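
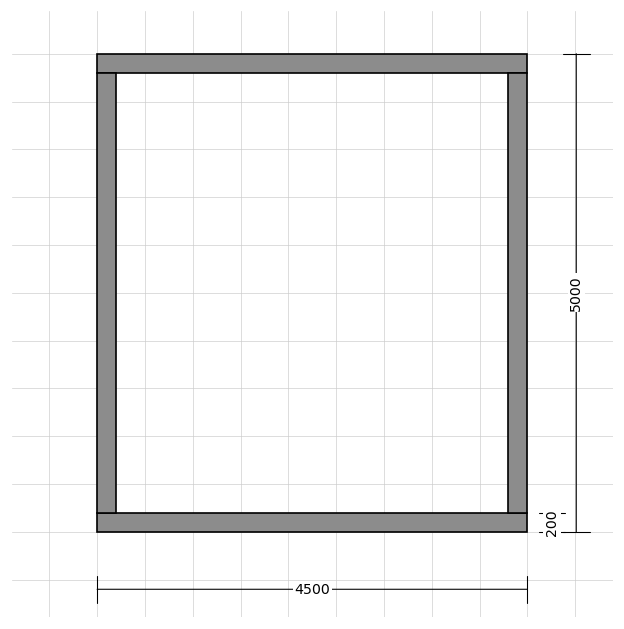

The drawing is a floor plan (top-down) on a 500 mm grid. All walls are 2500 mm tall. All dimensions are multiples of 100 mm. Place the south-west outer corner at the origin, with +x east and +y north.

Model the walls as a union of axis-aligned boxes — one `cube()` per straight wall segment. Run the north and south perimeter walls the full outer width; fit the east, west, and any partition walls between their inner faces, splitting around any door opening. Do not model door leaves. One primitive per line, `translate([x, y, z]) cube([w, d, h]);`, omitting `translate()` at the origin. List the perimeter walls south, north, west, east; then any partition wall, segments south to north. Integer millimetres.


cube([4500, 200, 2500]);
translate([0, 4800, 0]) cube([4500, 200, 2500]);
translate([0, 200, 0]) cube([200, 4600, 2500]);
translate([4300, 200, 0]) cube([200, 4600, 2500]);


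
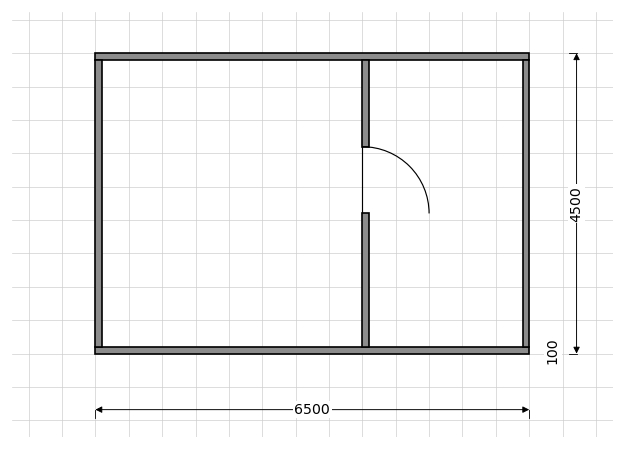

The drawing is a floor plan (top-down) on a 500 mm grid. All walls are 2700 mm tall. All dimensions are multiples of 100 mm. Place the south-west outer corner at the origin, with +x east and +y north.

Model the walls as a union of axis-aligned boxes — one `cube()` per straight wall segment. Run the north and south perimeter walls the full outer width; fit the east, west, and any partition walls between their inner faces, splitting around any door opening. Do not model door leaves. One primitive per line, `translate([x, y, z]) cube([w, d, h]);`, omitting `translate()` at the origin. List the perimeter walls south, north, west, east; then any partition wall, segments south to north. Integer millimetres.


cube([6500, 100, 2700]);
translate([0, 4400, 0]) cube([6500, 100, 2700]);
translate([0, 100, 0]) cube([100, 4300, 2700]);
translate([6400, 100, 0]) cube([100, 4300, 2700]);
translate([4000, 100, 0]) cube([100, 2000, 2700]);
translate([4000, 3100, 0]) cube([100, 1300, 2700]);


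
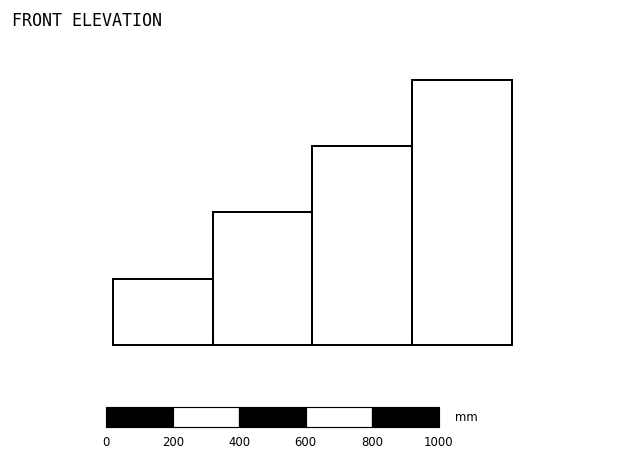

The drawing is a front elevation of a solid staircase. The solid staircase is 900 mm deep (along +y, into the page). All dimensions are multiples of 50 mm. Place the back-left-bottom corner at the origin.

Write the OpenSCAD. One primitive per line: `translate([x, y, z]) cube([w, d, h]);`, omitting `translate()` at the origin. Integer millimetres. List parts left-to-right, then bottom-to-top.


cube([300, 900, 200]);
translate([300, 0, 0]) cube([300, 900, 400]);
translate([600, 0, 0]) cube([300, 900, 600]);
translate([900, 0, 0]) cube([300, 900, 800]);


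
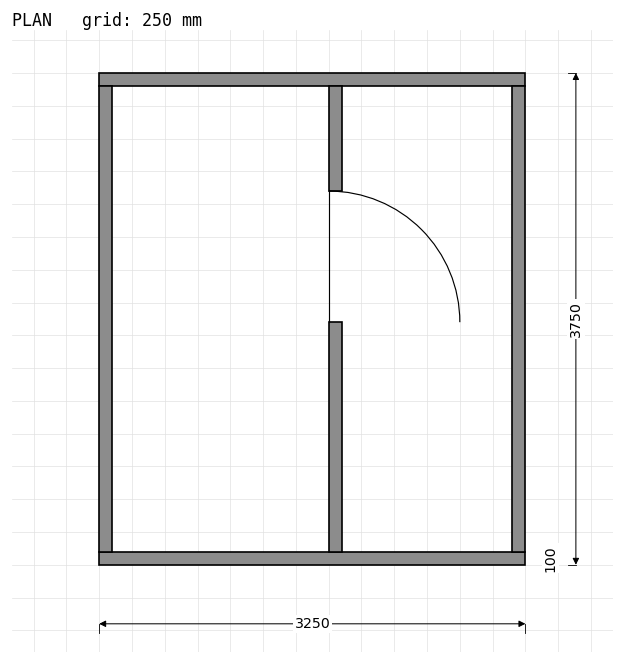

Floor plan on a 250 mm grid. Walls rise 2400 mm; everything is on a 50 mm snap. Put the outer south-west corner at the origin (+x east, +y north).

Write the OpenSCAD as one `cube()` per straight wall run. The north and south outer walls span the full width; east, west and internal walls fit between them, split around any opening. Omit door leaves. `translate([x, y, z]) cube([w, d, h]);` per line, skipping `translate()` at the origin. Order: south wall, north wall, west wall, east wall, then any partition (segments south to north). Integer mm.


cube([3250, 100, 2400]);
translate([0, 3650, 0]) cube([3250, 100, 2400]);
translate([0, 100, 0]) cube([100, 3550, 2400]);
translate([3150, 100, 0]) cube([100, 3550, 2400]);
translate([1750, 100, 0]) cube([100, 1750, 2400]);
translate([1750, 2850, 0]) cube([100, 800, 2400]);


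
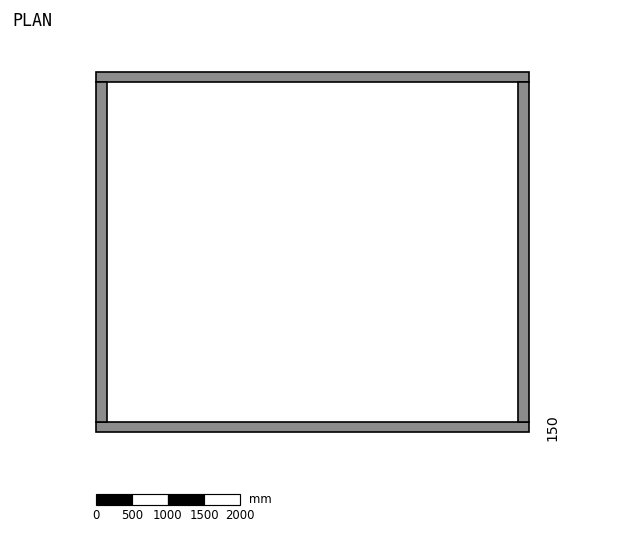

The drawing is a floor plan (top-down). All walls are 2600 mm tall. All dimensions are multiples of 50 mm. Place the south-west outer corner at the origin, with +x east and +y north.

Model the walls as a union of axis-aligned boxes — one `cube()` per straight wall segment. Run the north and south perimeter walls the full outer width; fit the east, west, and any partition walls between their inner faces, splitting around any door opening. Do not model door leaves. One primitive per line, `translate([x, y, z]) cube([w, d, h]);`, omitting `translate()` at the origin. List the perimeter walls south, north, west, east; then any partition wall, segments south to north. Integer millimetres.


cube([6000, 150, 2600]);
translate([0, 4850, 0]) cube([6000, 150, 2600]);
translate([0, 150, 0]) cube([150, 4700, 2600]);
translate([5850, 150, 0]) cube([150, 4700, 2600]);


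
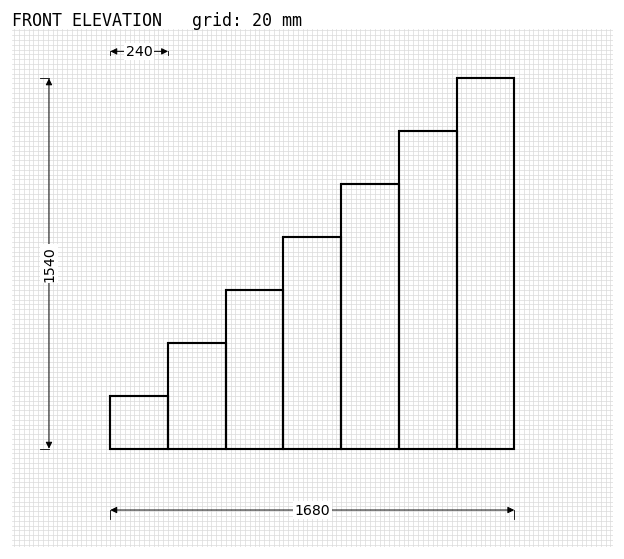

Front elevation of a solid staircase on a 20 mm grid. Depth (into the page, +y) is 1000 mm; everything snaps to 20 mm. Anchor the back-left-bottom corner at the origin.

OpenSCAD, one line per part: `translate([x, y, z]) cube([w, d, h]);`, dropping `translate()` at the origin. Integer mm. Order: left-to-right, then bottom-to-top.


cube([240, 1000, 220]);
translate([240, 0, 0]) cube([240, 1000, 440]);
translate([480, 0, 0]) cube([240, 1000, 660]);
translate([720, 0, 0]) cube([240, 1000, 880]);
translate([960, 0, 0]) cube([240, 1000, 1100]);
translate([1200, 0, 0]) cube([240, 1000, 1320]);
translate([1440, 0, 0]) cube([240, 1000, 1540]);


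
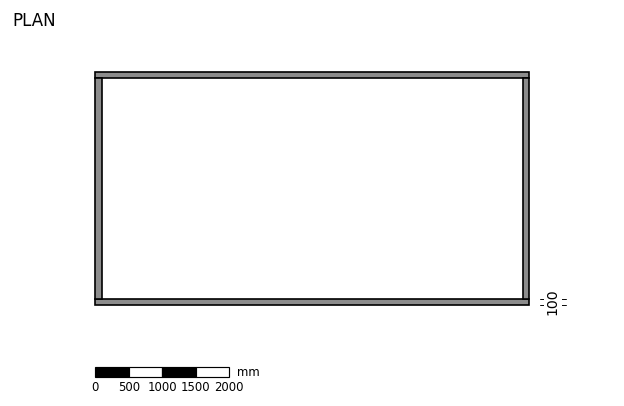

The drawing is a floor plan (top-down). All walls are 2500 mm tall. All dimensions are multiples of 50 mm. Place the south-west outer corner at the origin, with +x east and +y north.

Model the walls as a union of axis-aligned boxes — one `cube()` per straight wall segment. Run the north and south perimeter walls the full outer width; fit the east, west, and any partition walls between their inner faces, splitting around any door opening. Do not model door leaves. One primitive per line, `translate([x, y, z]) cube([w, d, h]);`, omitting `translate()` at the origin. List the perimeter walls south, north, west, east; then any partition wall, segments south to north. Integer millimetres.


cube([6500, 100, 2500]);
translate([0, 3400, 0]) cube([6500, 100, 2500]);
translate([0, 100, 0]) cube([100, 3300, 2500]);
translate([6400, 100, 0]) cube([100, 3300, 2500]);


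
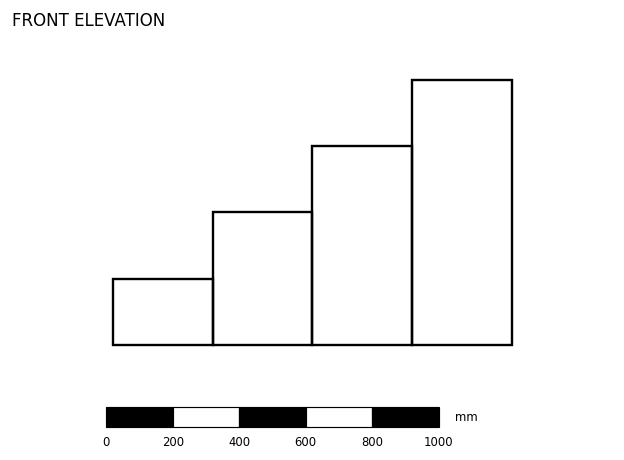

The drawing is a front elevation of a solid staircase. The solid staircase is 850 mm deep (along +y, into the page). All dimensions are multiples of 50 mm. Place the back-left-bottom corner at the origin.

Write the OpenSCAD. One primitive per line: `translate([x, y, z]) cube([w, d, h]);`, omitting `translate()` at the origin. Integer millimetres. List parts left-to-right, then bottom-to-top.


cube([300, 850, 200]);
translate([300, 0, 0]) cube([300, 850, 400]);
translate([600, 0, 0]) cube([300, 850, 600]);
translate([900, 0, 0]) cube([300, 850, 800]);


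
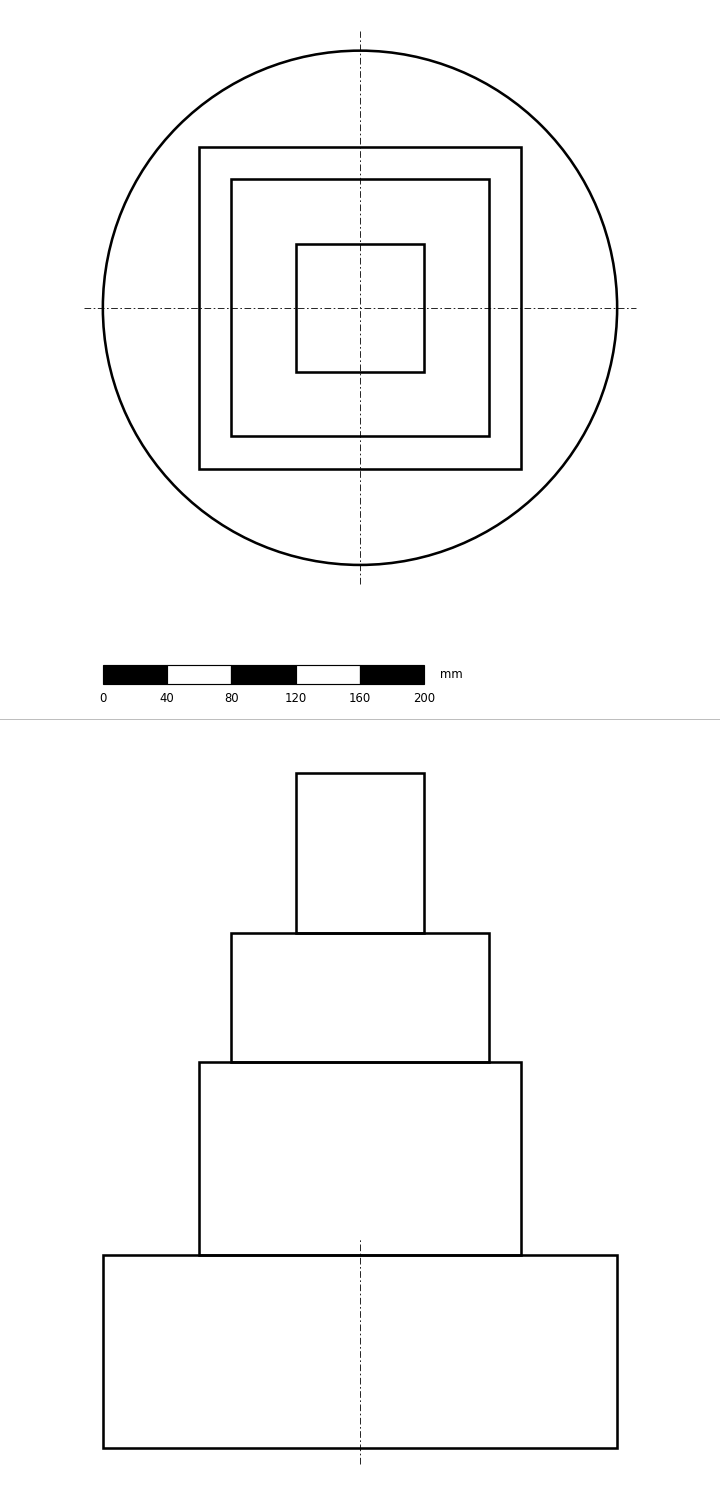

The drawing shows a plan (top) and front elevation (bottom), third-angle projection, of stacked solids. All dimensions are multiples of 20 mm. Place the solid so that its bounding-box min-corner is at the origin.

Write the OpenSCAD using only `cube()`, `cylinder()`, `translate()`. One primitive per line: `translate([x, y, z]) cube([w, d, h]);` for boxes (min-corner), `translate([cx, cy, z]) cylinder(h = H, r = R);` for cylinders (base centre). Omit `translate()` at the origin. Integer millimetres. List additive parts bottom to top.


translate([160, 160, 0]) cylinder(h = 120, r = 160);
translate([60, 60, 120]) cube([200, 200, 120]);
translate([80, 80, 240]) cube([160, 160, 80]);
translate([120, 120, 320]) cube([80, 80, 100]);


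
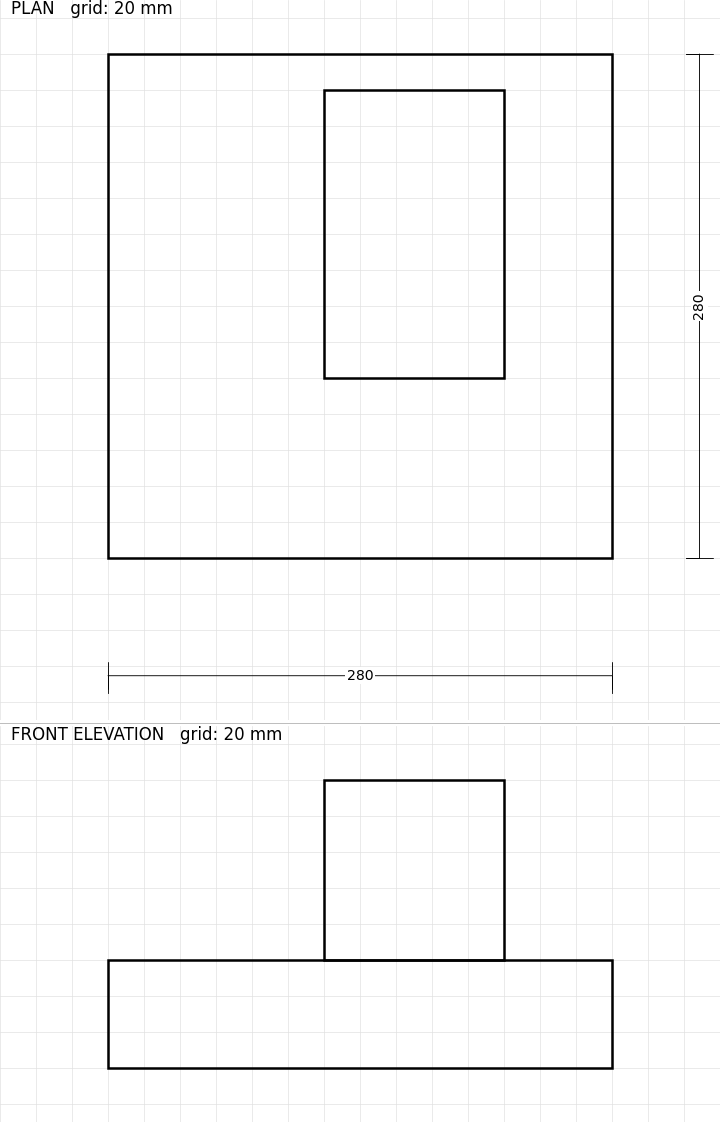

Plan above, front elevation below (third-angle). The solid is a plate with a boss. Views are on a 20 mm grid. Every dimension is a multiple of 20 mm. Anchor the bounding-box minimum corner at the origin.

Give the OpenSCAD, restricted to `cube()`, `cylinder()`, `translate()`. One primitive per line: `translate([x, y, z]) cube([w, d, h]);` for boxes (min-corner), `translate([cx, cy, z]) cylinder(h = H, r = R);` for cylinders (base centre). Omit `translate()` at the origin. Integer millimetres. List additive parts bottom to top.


cube([280, 280, 60]);
translate([120, 100, 60]) cube([100, 160, 100]);


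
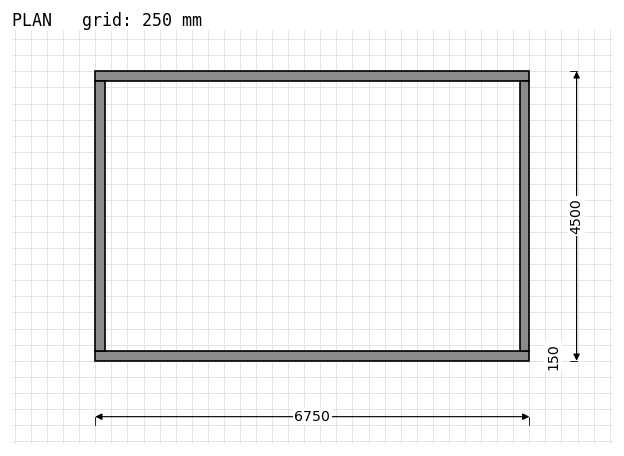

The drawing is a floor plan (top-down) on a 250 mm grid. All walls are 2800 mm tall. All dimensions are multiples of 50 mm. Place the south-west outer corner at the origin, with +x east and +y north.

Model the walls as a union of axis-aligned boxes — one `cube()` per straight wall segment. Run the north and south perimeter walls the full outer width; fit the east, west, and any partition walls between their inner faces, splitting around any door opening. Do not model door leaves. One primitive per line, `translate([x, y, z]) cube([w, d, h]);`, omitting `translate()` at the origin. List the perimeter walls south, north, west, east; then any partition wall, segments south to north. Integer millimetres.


cube([6750, 150, 2800]);
translate([0, 4350, 0]) cube([6750, 150, 2800]);
translate([0, 150, 0]) cube([150, 4200, 2800]);
translate([6600, 150, 0]) cube([150, 4200, 2800]);


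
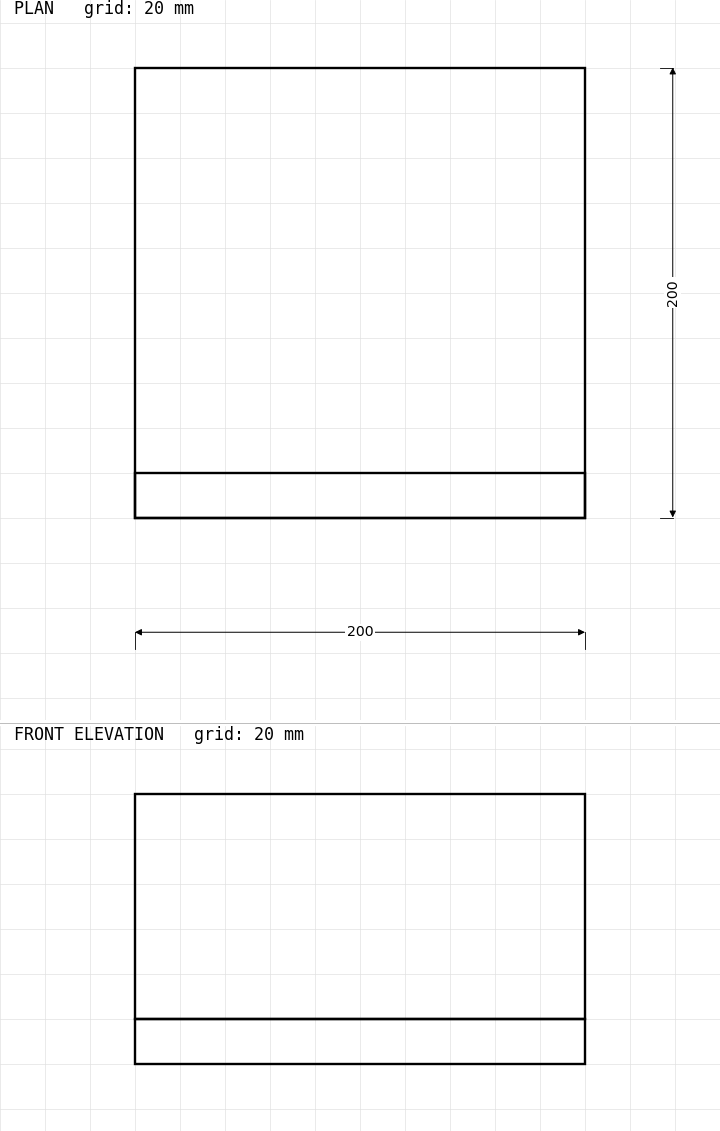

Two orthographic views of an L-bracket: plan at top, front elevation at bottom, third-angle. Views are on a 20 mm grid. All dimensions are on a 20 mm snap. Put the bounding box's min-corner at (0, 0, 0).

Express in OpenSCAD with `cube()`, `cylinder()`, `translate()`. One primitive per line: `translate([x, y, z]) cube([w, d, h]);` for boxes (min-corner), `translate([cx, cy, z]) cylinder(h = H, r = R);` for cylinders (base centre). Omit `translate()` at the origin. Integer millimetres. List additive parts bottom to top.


cube([200, 200, 20]);
translate([0, 0, 20]) cube([200, 20, 100]);


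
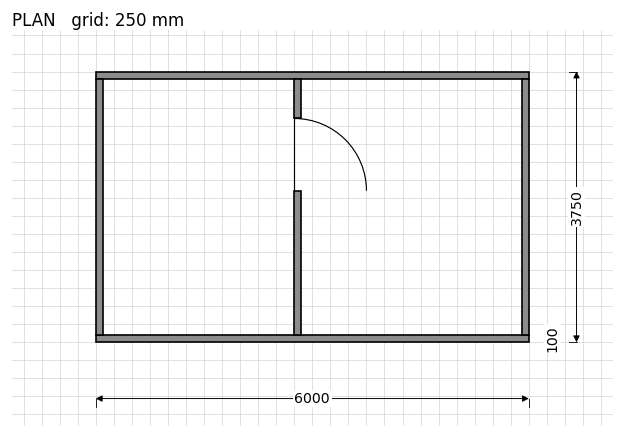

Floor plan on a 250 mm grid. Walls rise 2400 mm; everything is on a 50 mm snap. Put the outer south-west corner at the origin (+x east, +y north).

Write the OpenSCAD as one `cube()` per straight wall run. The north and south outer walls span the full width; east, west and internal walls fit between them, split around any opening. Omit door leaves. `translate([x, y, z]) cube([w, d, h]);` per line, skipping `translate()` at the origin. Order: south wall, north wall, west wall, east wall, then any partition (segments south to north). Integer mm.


cube([6000, 100, 2400]);
translate([0, 3650, 0]) cube([6000, 100, 2400]);
translate([0, 100, 0]) cube([100, 3550, 2400]);
translate([5900, 100, 0]) cube([100, 3550, 2400]);
translate([2750, 100, 0]) cube([100, 2000, 2400]);
translate([2750, 3100, 0]) cube([100, 550, 2400]);


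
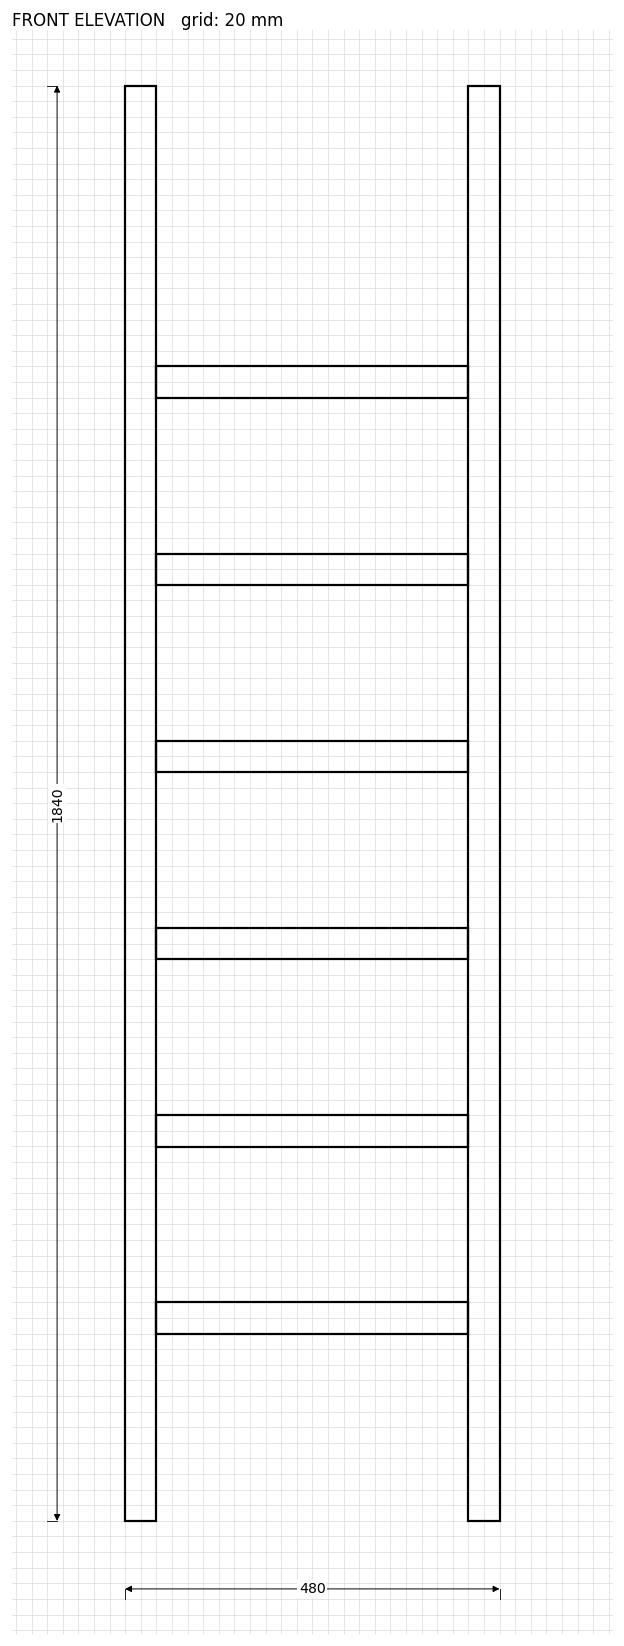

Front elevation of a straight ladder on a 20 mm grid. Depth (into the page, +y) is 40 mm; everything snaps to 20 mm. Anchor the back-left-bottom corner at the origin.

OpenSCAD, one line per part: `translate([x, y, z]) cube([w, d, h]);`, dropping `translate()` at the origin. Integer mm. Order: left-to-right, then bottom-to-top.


cube([40, 40, 1840]);
translate([40, 0, 240]) cube([400, 40, 40]);
translate([40, 0, 480]) cube([400, 40, 40]);
translate([40, 0, 720]) cube([400, 40, 40]);
translate([40, 0, 960]) cube([400, 40, 40]);
translate([40, 0, 1200]) cube([400, 40, 40]);
translate([40, 0, 1440]) cube([400, 40, 40]);
translate([440, 0, 0]) cube([40, 40, 1840]);


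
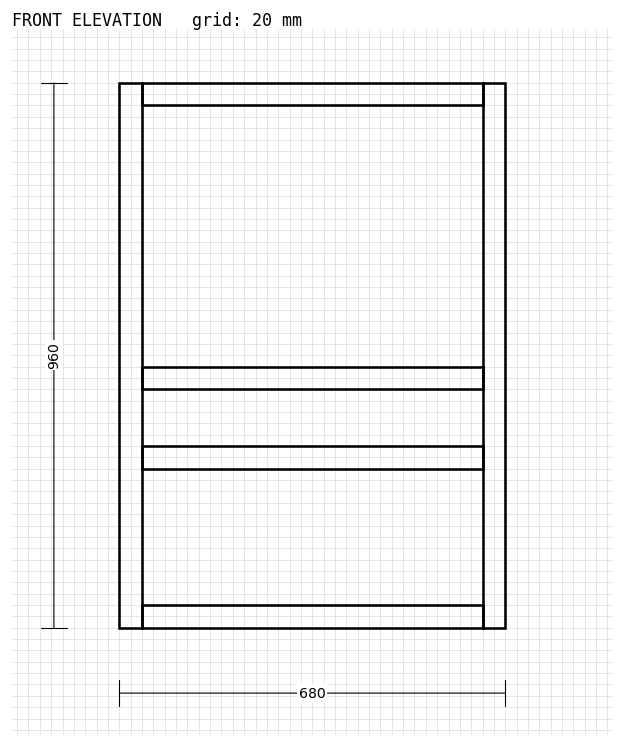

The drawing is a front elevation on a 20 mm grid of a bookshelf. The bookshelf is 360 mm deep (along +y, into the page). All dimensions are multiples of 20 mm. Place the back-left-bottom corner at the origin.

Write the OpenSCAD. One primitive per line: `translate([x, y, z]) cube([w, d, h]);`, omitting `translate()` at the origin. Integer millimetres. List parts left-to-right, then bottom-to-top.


cube([40, 360, 960]);
translate([40, 0, 0]) cube([600, 360, 40]);
translate([40, 0, 280]) cube([600, 360, 40]);
translate([40, 0, 420]) cube([600, 360, 40]);
translate([40, 0, 920]) cube([600, 360, 40]);
translate([640, 0, 0]) cube([40, 360, 960]);


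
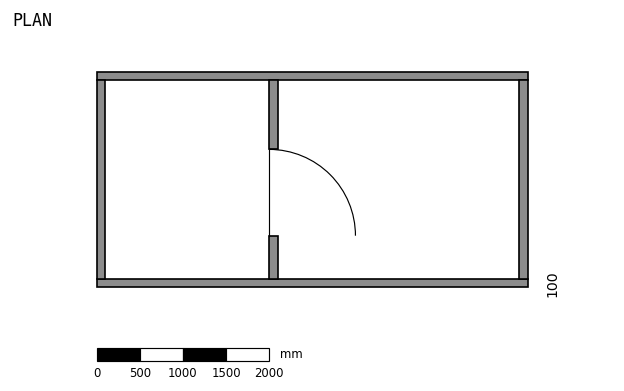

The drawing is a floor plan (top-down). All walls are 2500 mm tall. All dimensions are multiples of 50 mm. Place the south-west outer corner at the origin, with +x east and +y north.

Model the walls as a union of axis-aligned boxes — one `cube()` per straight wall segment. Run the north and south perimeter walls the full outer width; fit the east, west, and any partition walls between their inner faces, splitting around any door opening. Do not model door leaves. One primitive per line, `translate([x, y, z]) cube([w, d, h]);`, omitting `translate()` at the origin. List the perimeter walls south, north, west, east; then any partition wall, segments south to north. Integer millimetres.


cube([5000, 100, 2500]);
translate([0, 2400, 0]) cube([5000, 100, 2500]);
translate([0, 100, 0]) cube([100, 2300, 2500]);
translate([4900, 100, 0]) cube([100, 2300, 2500]);
translate([2000, 100, 0]) cube([100, 500, 2500]);
translate([2000, 1600, 0]) cube([100, 800, 2500]);


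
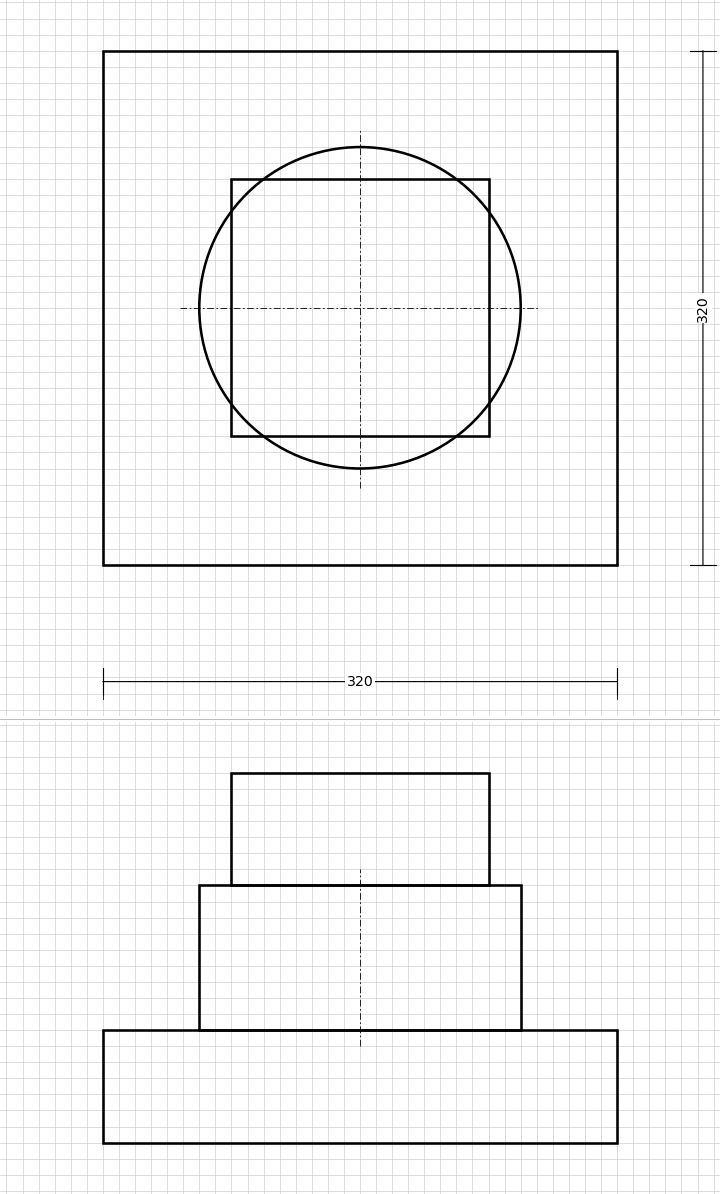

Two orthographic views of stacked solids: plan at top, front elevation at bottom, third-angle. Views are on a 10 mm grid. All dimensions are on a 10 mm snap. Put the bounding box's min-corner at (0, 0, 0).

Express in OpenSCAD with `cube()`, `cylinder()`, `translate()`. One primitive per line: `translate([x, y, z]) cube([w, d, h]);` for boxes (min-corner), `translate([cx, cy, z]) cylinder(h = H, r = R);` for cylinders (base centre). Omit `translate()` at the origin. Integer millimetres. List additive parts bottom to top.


cube([320, 320, 70]);
translate([160, 160, 70]) cylinder(h = 90, r = 100);
translate([80, 80, 160]) cube([160, 160, 70]);


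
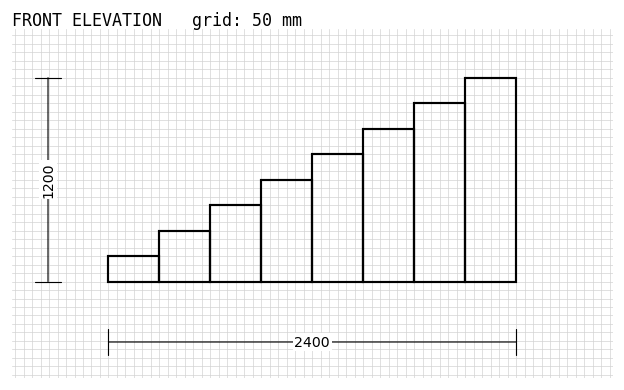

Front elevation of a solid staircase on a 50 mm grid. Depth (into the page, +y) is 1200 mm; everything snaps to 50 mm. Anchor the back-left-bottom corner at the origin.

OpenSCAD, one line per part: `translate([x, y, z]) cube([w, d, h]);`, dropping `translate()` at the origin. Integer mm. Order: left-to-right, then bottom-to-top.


cube([300, 1200, 150]);
translate([300, 0, 0]) cube([300, 1200, 300]);
translate([600, 0, 0]) cube([300, 1200, 450]);
translate([900, 0, 0]) cube([300, 1200, 600]);
translate([1200, 0, 0]) cube([300, 1200, 750]);
translate([1500, 0, 0]) cube([300, 1200, 900]);
translate([1800, 0, 0]) cube([300, 1200, 1050]);
translate([2100, 0, 0]) cube([300, 1200, 1200]);


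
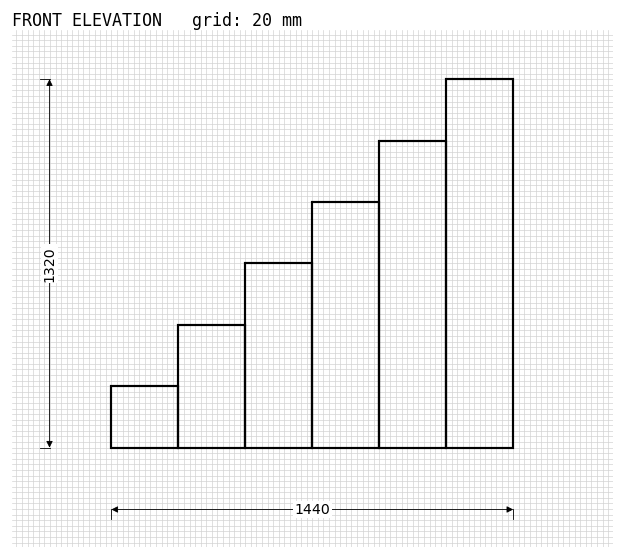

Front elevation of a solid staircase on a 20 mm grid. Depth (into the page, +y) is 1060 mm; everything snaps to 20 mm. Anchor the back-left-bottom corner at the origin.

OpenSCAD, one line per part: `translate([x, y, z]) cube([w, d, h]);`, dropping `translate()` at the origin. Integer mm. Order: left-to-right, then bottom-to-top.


cube([240, 1060, 220]);
translate([240, 0, 0]) cube([240, 1060, 440]);
translate([480, 0, 0]) cube([240, 1060, 660]);
translate([720, 0, 0]) cube([240, 1060, 880]);
translate([960, 0, 0]) cube([240, 1060, 1100]);
translate([1200, 0, 0]) cube([240, 1060, 1320]);


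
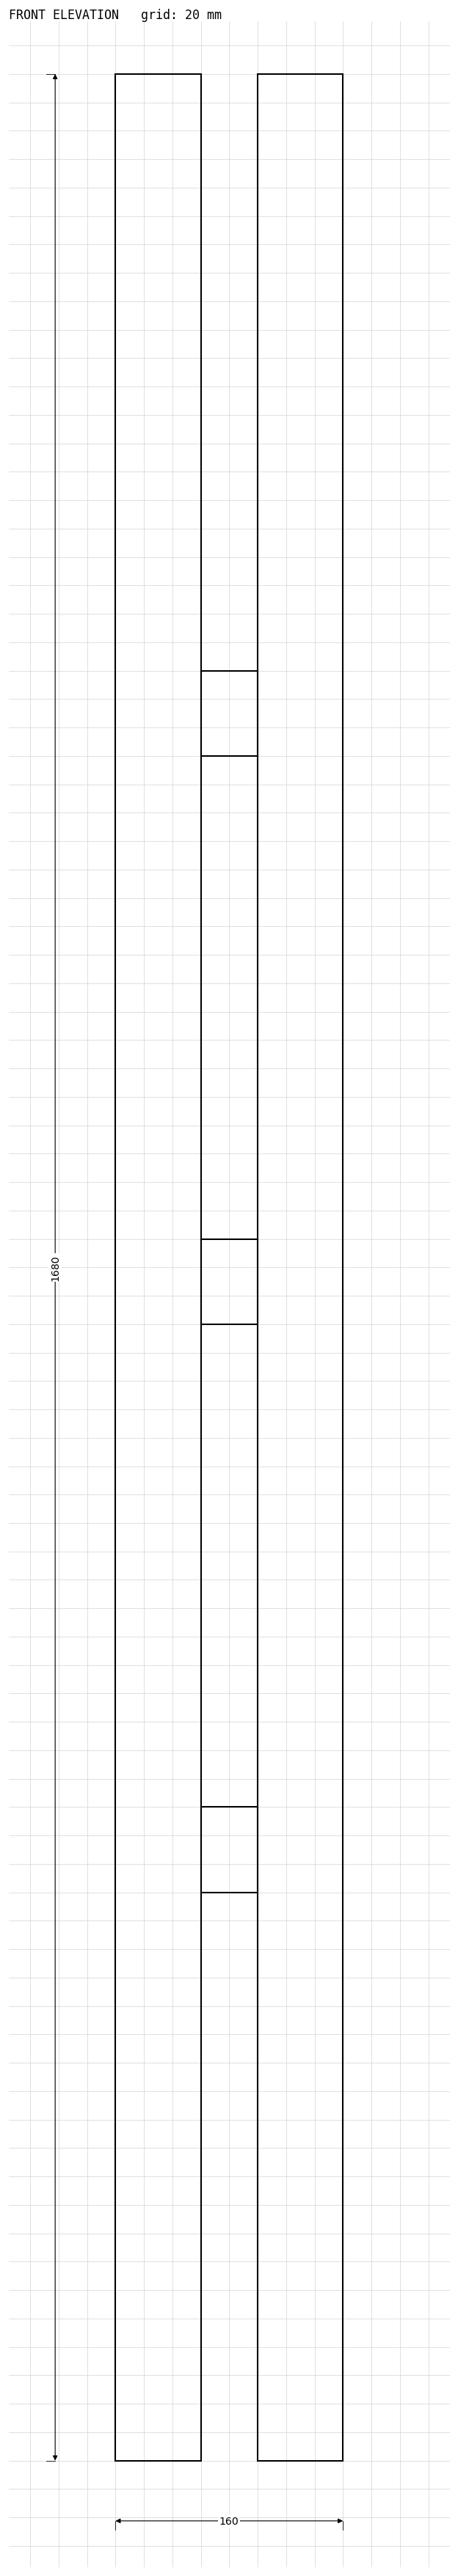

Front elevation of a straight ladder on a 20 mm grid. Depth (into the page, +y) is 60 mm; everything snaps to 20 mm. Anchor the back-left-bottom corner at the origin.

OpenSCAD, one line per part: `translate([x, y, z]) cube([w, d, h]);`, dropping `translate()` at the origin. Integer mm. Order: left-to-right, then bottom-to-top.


cube([60, 60, 1680]);
translate([60, 0, 400]) cube([40, 60, 60]);
translate([60, 0, 800]) cube([40, 60, 60]);
translate([60, 0, 1200]) cube([40, 60, 60]);
translate([100, 0, 0]) cube([60, 60, 1680]);


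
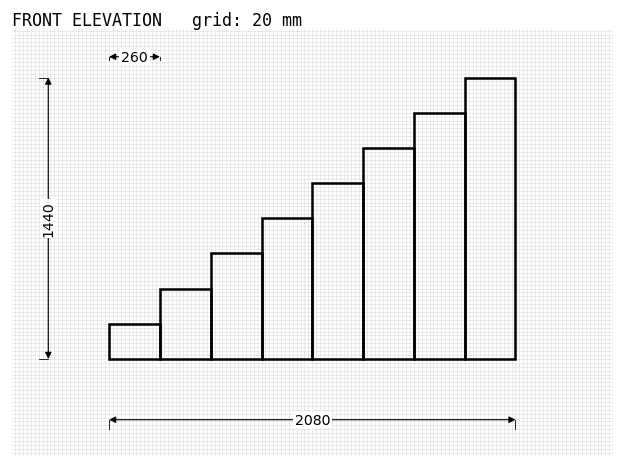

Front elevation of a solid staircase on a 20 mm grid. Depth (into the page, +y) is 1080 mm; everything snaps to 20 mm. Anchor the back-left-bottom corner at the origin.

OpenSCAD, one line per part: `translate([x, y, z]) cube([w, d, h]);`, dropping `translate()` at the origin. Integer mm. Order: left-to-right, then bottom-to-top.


cube([260, 1080, 180]);
translate([260, 0, 0]) cube([260, 1080, 360]);
translate([520, 0, 0]) cube([260, 1080, 540]);
translate([780, 0, 0]) cube([260, 1080, 720]);
translate([1040, 0, 0]) cube([260, 1080, 900]);
translate([1300, 0, 0]) cube([260, 1080, 1080]);
translate([1560, 0, 0]) cube([260, 1080, 1260]);
translate([1820, 0, 0]) cube([260, 1080, 1440]);


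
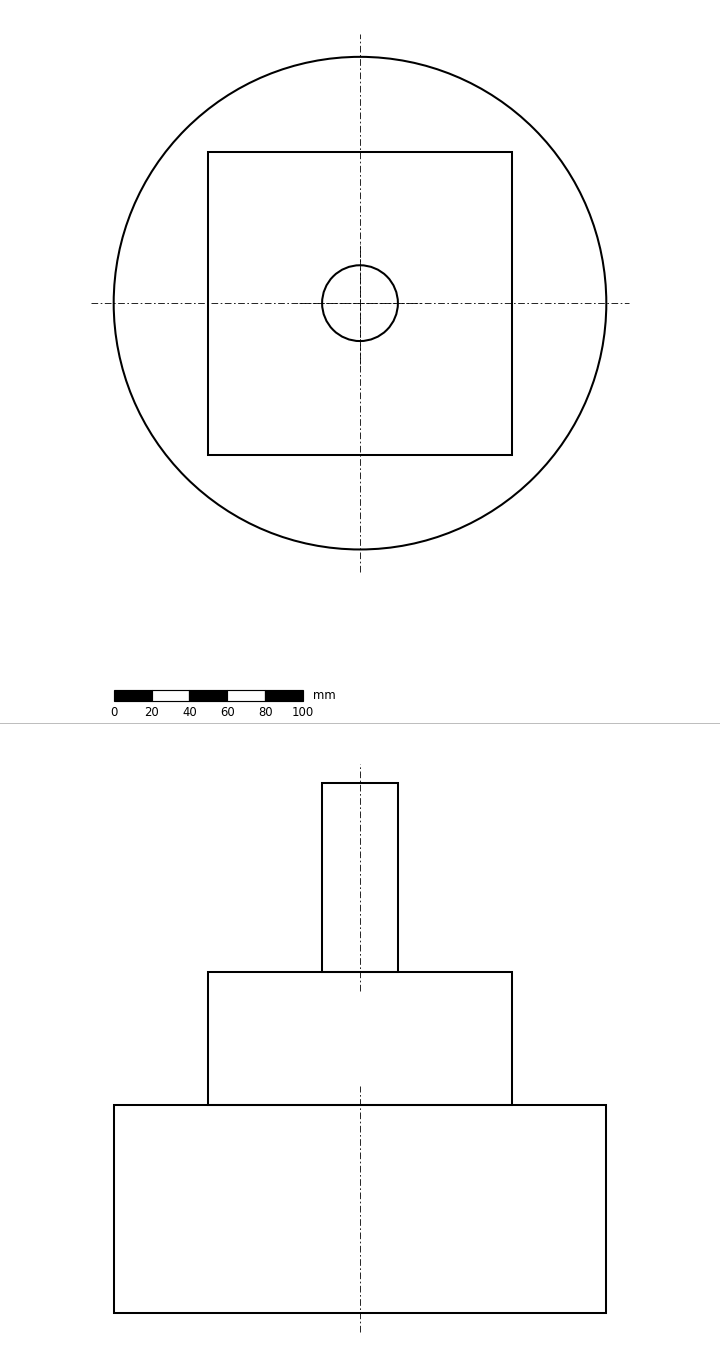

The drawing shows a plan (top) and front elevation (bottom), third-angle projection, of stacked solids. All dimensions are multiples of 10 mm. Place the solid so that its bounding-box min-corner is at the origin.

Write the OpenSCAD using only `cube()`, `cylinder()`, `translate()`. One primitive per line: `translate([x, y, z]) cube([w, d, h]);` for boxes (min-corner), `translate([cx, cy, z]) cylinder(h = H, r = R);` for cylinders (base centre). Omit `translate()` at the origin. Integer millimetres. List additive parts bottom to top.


translate([130, 130, 0]) cylinder(h = 110, r = 130);
translate([50, 50, 110]) cube([160, 160, 70]);
translate([130, 130, 180]) cylinder(h = 100, r = 20);


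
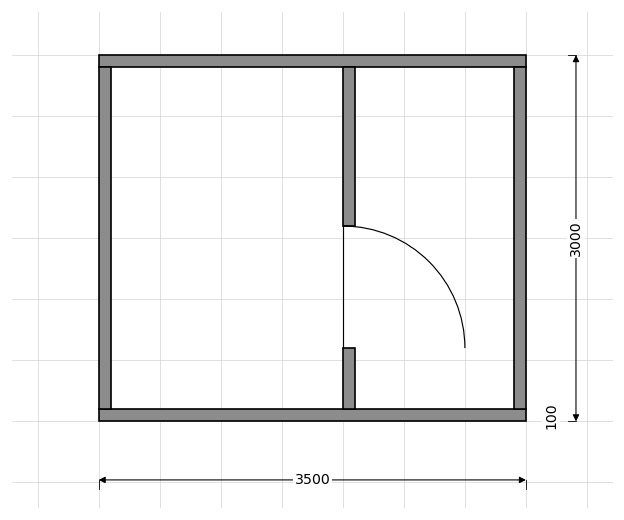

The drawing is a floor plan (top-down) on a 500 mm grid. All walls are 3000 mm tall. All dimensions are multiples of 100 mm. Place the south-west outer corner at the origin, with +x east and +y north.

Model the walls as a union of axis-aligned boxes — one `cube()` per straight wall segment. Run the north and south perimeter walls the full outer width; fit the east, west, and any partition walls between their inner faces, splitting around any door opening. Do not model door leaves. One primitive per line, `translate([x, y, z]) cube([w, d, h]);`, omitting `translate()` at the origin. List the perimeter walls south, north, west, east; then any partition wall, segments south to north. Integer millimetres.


cube([3500, 100, 3000]);
translate([0, 2900, 0]) cube([3500, 100, 3000]);
translate([0, 100, 0]) cube([100, 2800, 3000]);
translate([3400, 100, 0]) cube([100, 2800, 3000]);
translate([2000, 100, 0]) cube([100, 500, 3000]);
translate([2000, 1600, 0]) cube([100, 1300, 3000]);


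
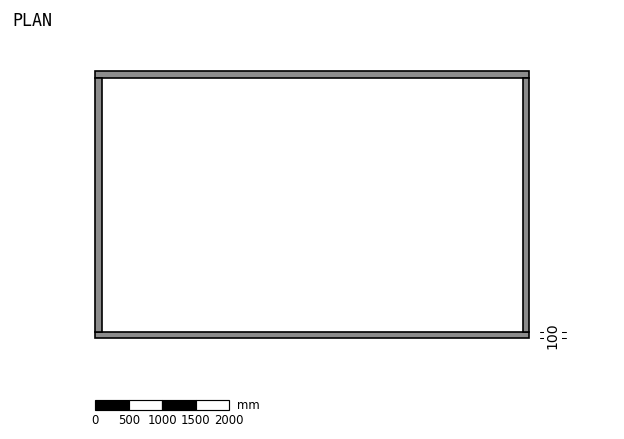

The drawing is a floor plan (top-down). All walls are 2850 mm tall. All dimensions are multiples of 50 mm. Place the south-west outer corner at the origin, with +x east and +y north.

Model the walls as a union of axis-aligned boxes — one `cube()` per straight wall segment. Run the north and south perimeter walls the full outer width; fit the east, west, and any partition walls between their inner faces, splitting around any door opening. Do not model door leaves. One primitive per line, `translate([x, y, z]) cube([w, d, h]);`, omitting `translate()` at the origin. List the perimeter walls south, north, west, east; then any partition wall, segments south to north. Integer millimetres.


cube([6500, 100, 2850]);
translate([0, 3900, 0]) cube([6500, 100, 2850]);
translate([0, 100, 0]) cube([100, 3800, 2850]);
translate([6400, 100, 0]) cube([100, 3800, 2850]);


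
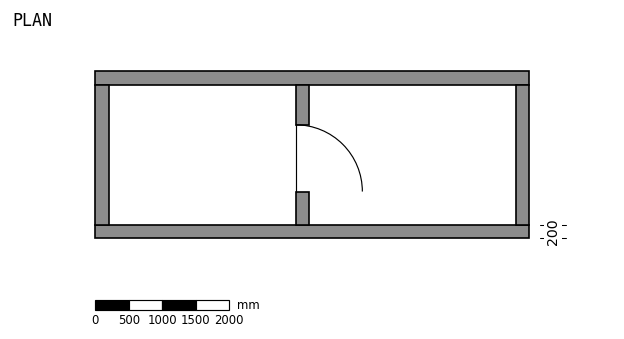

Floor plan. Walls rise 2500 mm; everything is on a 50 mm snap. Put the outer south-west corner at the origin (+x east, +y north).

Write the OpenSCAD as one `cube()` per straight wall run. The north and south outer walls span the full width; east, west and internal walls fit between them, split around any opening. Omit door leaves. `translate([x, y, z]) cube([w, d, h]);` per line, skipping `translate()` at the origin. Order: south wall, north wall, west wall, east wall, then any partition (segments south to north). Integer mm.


cube([6500, 200, 2500]);
translate([0, 2300, 0]) cube([6500, 200, 2500]);
translate([0, 200, 0]) cube([200, 2100, 2500]);
translate([6300, 200, 0]) cube([200, 2100, 2500]);
translate([3000, 200, 0]) cube([200, 500, 2500]);
translate([3000, 1700, 0]) cube([200, 600, 2500]);


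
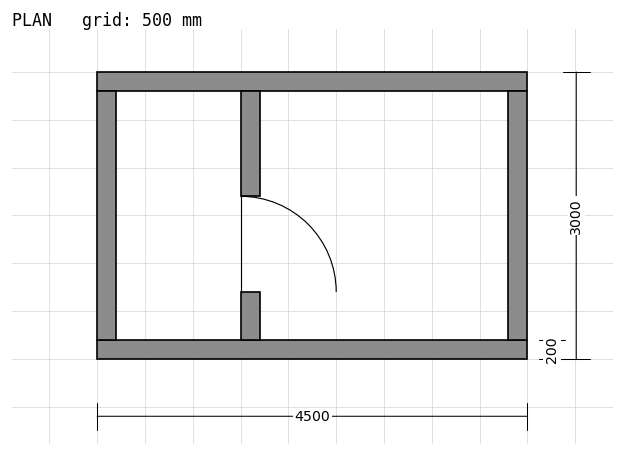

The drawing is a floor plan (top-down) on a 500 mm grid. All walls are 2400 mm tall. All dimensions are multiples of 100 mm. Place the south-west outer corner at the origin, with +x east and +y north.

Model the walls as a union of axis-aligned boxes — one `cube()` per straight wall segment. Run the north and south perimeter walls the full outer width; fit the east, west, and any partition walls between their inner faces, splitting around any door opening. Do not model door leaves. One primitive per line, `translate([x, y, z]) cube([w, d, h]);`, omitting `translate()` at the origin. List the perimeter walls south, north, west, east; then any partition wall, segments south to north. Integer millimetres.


cube([4500, 200, 2400]);
translate([0, 2800, 0]) cube([4500, 200, 2400]);
translate([0, 200, 0]) cube([200, 2600, 2400]);
translate([4300, 200, 0]) cube([200, 2600, 2400]);
translate([1500, 200, 0]) cube([200, 500, 2400]);
translate([1500, 1700, 0]) cube([200, 1100, 2400]);


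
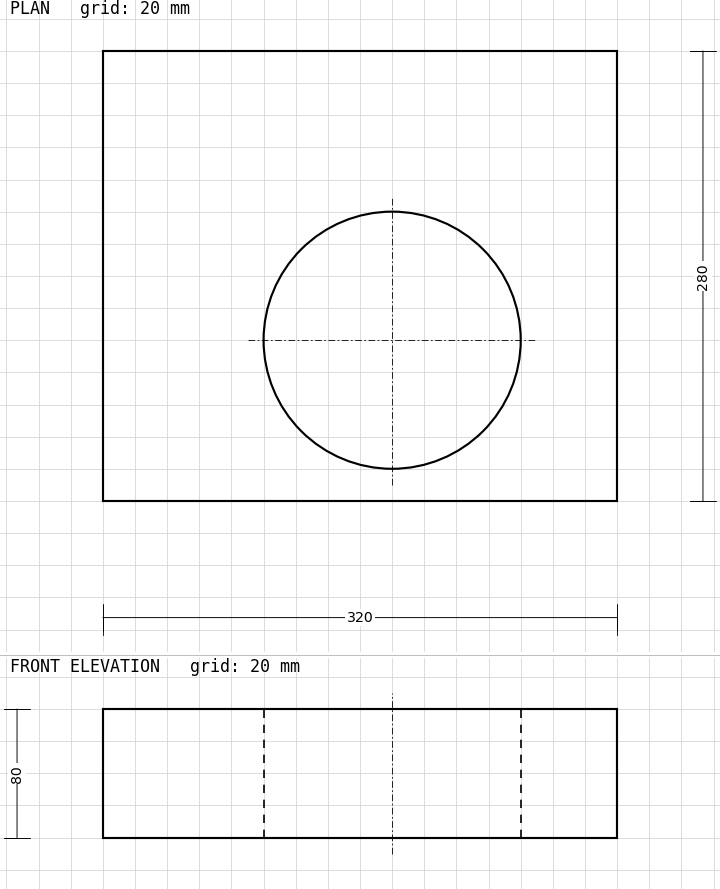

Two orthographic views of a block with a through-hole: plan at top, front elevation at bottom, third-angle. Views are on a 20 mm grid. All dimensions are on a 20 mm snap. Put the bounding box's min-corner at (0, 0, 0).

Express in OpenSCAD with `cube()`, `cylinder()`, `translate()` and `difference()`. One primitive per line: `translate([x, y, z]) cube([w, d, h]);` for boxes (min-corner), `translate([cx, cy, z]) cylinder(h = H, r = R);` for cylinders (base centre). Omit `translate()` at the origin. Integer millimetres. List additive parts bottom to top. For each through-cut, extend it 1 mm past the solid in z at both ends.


difference() {
  cube([320, 280, 80]);
  translate([180, 100, -1]) cylinder(h = 82, r = 80);
}


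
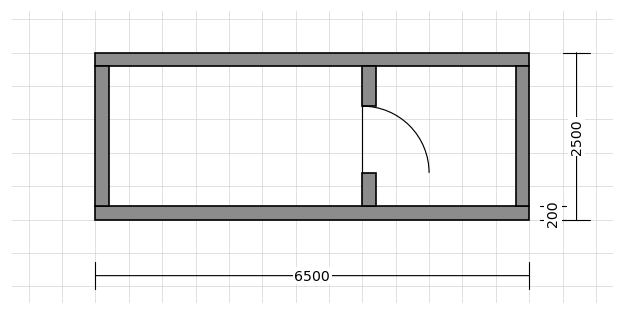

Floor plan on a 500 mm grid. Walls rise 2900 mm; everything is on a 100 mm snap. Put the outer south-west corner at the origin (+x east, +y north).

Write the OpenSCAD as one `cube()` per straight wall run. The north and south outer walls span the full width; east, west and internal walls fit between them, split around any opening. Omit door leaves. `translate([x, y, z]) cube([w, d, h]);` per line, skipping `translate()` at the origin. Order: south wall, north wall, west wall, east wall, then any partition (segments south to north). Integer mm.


cube([6500, 200, 2900]);
translate([0, 2300, 0]) cube([6500, 200, 2900]);
translate([0, 200, 0]) cube([200, 2100, 2900]);
translate([6300, 200, 0]) cube([200, 2100, 2900]);
translate([4000, 200, 0]) cube([200, 500, 2900]);
translate([4000, 1700, 0]) cube([200, 600, 2900]);


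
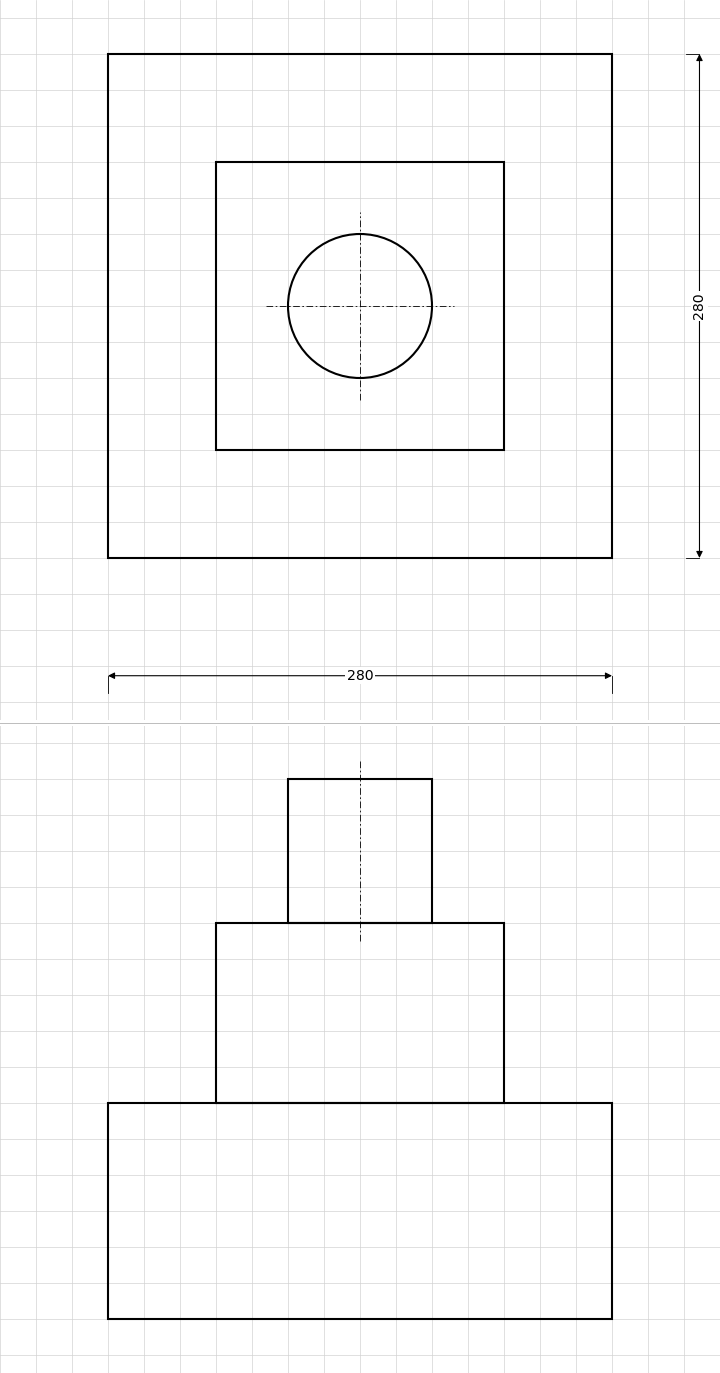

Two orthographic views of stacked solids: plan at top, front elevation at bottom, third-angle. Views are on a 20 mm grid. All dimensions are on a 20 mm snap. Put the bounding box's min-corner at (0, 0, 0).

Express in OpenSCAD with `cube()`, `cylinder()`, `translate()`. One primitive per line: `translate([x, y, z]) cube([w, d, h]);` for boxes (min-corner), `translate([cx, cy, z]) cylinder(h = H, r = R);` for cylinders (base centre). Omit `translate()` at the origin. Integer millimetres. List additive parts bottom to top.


cube([280, 280, 120]);
translate([60, 60, 120]) cube([160, 160, 100]);
translate([140, 140, 220]) cylinder(h = 80, r = 40);


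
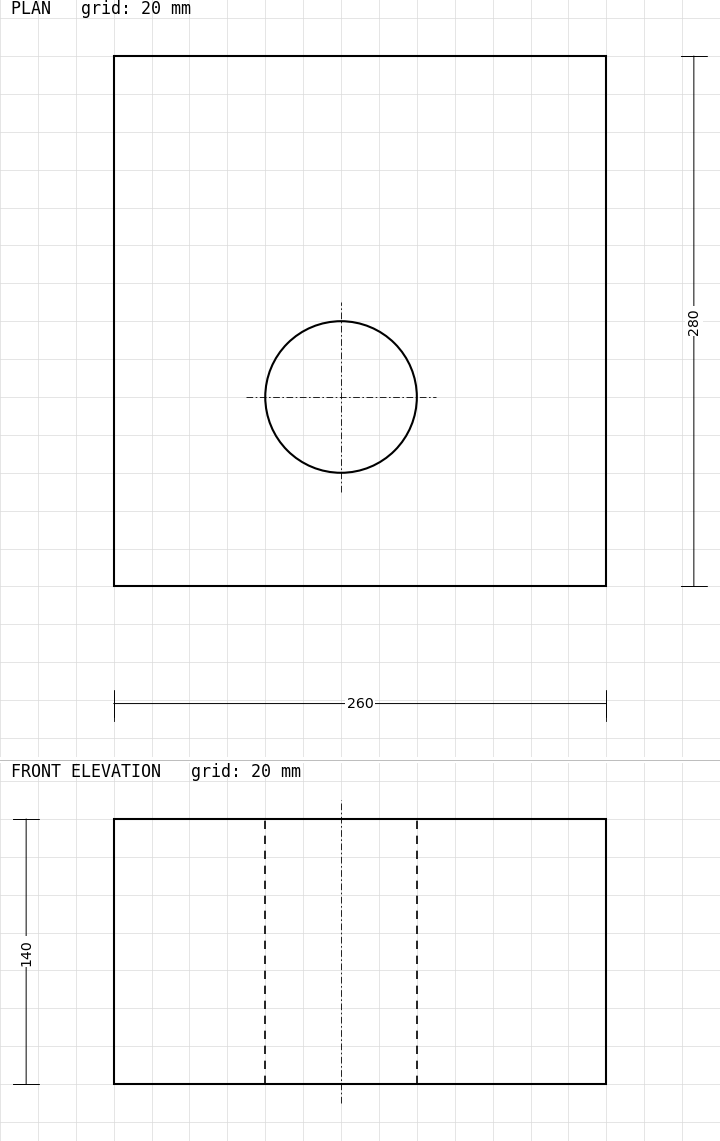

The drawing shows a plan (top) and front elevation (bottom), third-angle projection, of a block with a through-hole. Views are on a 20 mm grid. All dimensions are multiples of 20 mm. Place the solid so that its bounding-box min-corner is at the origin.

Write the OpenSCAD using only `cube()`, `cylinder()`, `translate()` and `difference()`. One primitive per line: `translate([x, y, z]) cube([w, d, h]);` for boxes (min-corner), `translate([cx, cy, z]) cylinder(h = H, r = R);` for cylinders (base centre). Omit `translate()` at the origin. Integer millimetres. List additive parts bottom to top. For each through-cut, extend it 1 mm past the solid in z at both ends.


difference() {
  cube([260, 280, 140]);
  translate([120, 100, -1]) cylinder(h = 142, r = 40);
}


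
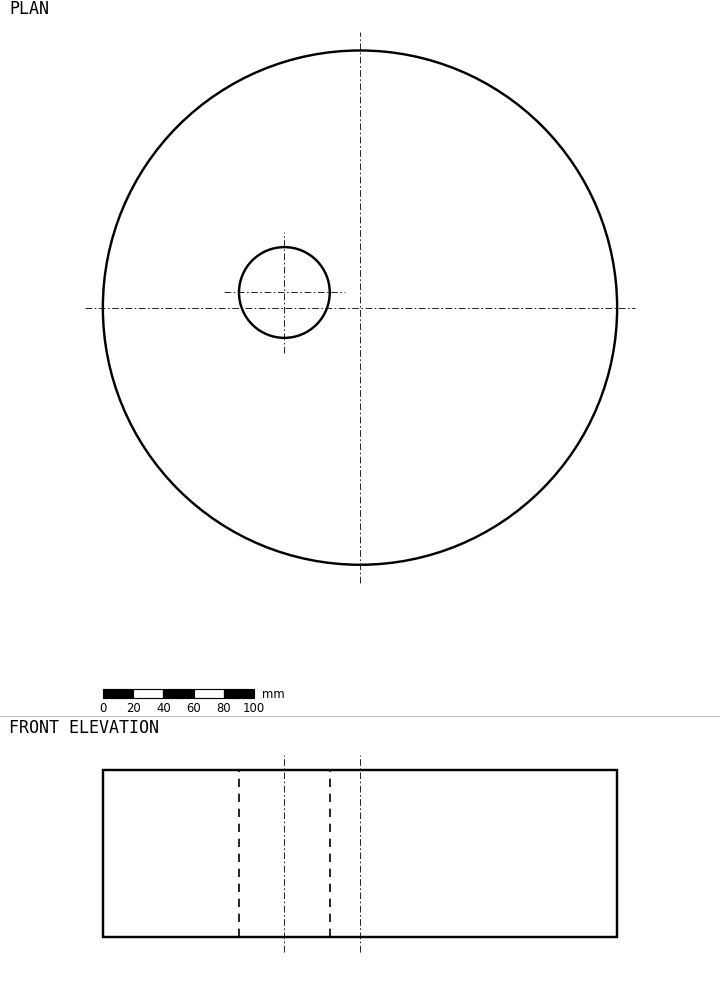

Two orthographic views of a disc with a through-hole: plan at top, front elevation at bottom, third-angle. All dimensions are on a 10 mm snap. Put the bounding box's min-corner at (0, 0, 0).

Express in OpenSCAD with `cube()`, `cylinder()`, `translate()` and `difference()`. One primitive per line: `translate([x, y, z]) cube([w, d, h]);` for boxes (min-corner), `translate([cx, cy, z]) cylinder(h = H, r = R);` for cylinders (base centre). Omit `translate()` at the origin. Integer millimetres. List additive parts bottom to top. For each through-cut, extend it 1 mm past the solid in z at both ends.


difference() {
  translate([170, 170, 0]) cylinder(h = 110, r = 170);
  translate([120, 180, -1]) cylinder(h = 112, r = 30);
}


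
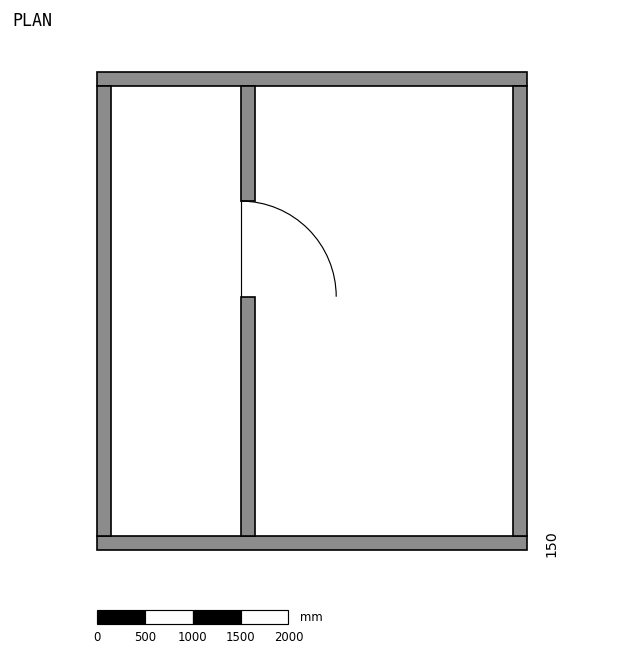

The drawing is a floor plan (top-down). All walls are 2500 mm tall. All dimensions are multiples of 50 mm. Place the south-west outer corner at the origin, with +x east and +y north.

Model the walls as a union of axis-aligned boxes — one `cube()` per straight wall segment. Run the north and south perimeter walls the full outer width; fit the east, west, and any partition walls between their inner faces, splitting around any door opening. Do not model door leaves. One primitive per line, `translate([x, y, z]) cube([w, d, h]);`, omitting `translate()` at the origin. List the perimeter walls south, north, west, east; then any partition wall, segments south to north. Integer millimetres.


cube([4500, 150, 2500]);
translate([0, 4850, 0]) cube([4500, 150, 2500]);
translate([0, 150, 0]) cube([150, 4700, 2500]);
translate([4350, 150, 0]) cube([150, 4700, 2500]);
translate([1500, 150, 0]) cube([150, 2500, 2500]);
translate([1500, 3650, 0]) cube([150, 1200, 2500]);


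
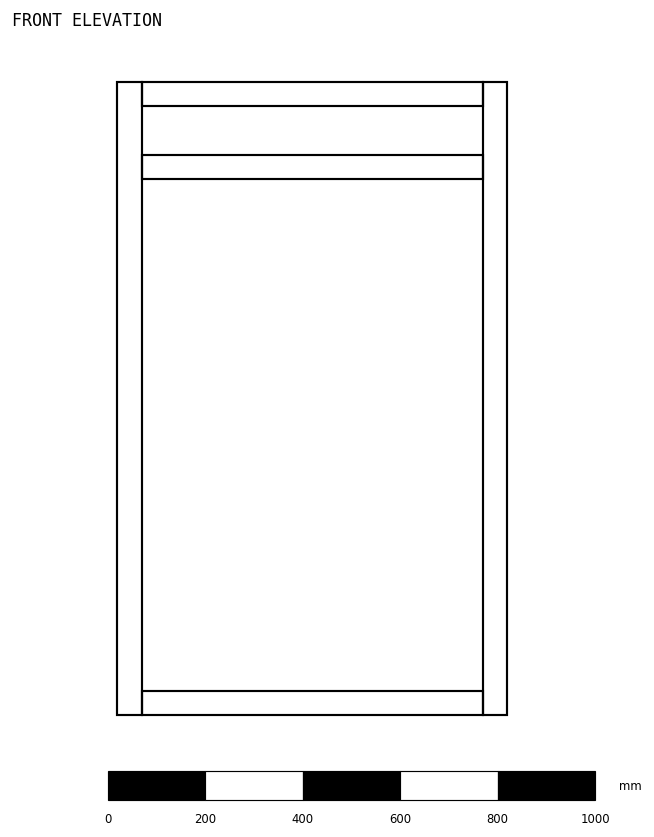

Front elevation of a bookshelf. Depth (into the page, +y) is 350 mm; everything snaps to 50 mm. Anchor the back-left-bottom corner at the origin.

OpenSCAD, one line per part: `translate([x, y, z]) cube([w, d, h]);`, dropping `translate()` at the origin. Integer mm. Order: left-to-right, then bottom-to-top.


cube([50, 350, 1300]);
translate([50, 0, 0]) cube([700, 350, 50]);
translate([50, 0, 1100]) cube([700, 350, 50]);
translate([50, 0, 1250]) cube([700, 350, 50]);
translate([750, 0, 0]) cube([50, 350, 1300]);


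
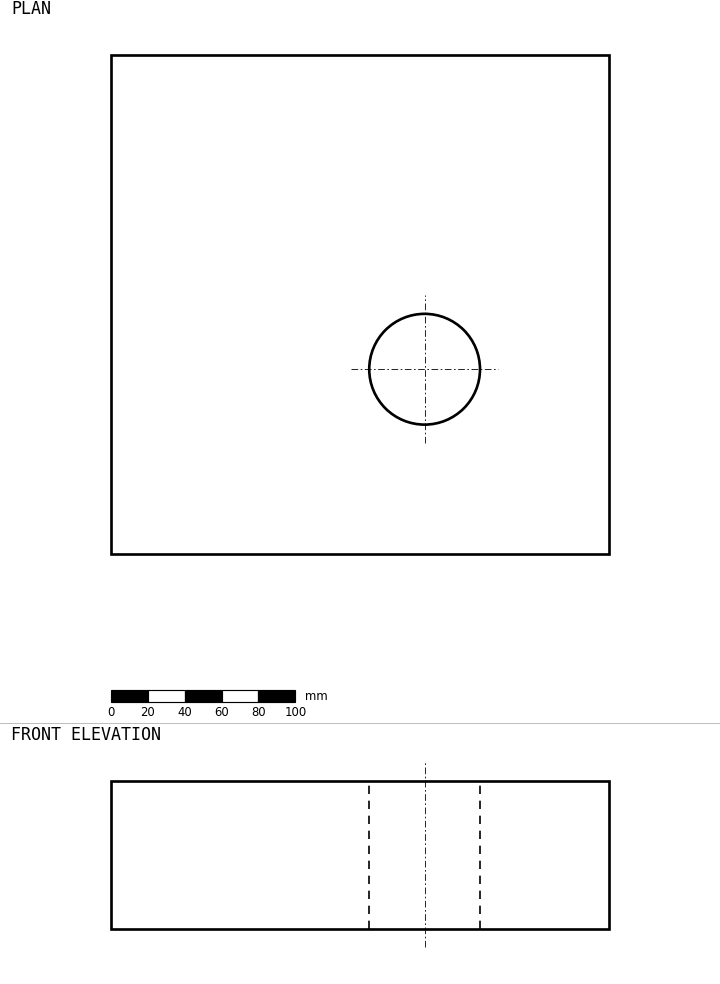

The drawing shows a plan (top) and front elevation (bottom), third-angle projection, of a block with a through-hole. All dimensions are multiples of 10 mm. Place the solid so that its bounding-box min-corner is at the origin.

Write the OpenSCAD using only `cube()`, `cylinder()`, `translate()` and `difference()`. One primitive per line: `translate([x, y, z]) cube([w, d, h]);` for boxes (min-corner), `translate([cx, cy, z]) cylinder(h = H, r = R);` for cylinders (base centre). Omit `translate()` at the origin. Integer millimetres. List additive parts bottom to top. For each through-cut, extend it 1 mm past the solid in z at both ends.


difference() {
  cube([270, 270, 80]);
  translate([170, 100, -1]) cylinder(h = 82, r = 30);
}


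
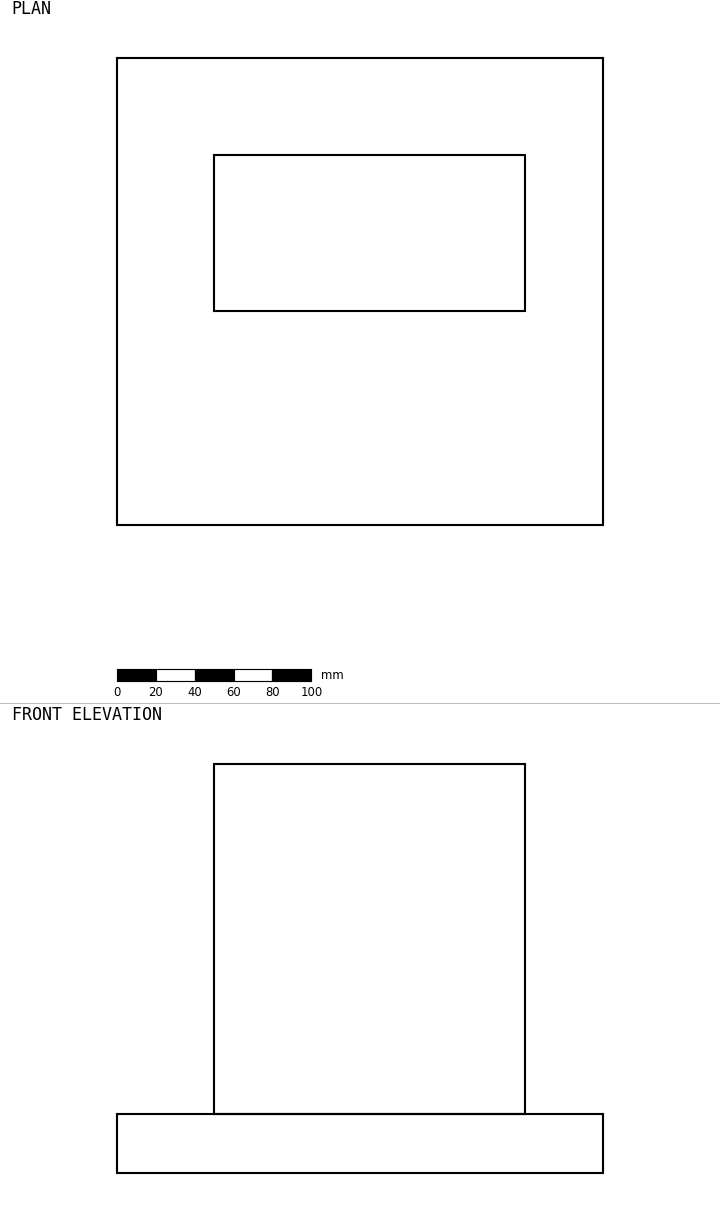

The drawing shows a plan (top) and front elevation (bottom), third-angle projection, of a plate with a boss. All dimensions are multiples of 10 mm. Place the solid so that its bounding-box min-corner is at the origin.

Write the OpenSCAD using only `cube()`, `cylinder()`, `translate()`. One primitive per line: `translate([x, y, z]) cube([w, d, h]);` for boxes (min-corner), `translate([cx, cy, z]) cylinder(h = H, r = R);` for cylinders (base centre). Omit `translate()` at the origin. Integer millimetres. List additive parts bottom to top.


cube([250, 240, 30]);
translate([50, 110, 30]) cube([160, 80, 180]);


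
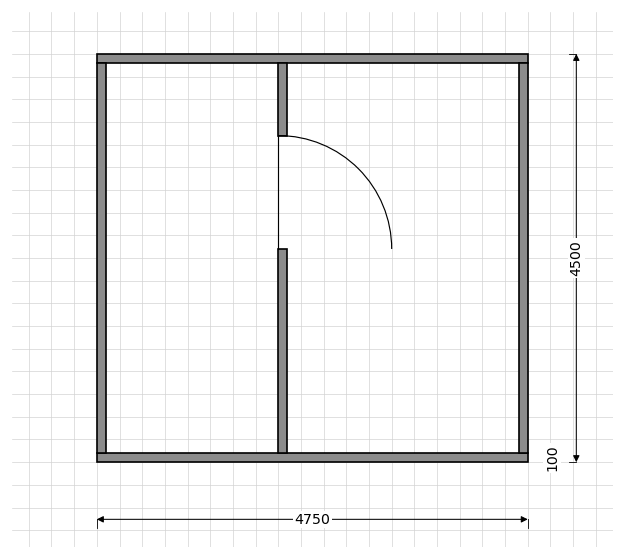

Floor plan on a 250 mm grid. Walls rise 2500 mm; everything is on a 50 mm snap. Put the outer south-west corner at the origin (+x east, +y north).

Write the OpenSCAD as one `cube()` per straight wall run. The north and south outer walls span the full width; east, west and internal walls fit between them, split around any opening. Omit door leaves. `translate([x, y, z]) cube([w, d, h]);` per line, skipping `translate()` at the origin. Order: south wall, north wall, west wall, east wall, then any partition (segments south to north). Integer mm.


cube([4750, 100, 2500]);
translate([0, 4400, 0]) cube([4750, 100, 2500]);
translate([0, 100, 0]) cube([100, 4300, 2500]);
translate([4650, 100, 0]) cube([100, 4300, 2500]);
translate([2000, 100, 0]) cube([100, 2250, 2500]);
translate([2000, 3600, 0]) cube([100, 800, 2500]);


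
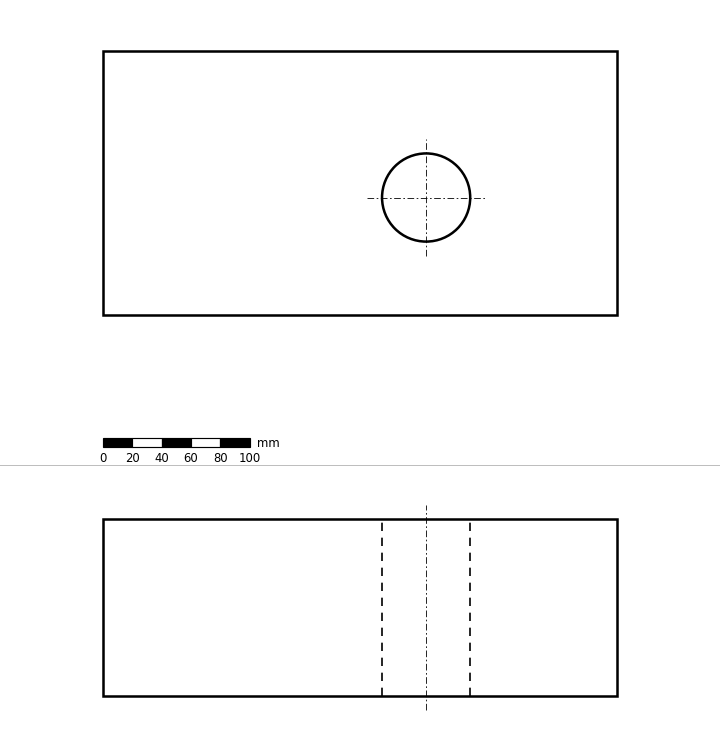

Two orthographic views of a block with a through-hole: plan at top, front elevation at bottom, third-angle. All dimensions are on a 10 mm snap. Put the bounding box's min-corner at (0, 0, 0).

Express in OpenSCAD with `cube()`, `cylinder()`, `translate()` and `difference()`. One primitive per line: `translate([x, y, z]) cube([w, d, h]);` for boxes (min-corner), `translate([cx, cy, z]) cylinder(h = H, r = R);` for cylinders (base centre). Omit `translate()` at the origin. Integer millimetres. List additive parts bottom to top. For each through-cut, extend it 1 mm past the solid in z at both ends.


difference() {
  cube([350, 180, 120]);
  translate([220, 80, -1]) cylinder(h = 122, r = 30);
}


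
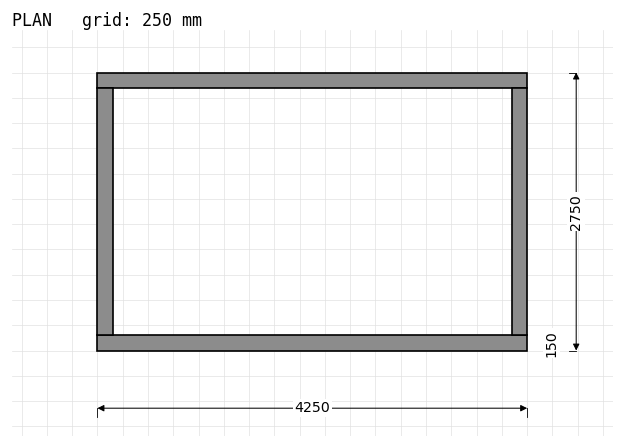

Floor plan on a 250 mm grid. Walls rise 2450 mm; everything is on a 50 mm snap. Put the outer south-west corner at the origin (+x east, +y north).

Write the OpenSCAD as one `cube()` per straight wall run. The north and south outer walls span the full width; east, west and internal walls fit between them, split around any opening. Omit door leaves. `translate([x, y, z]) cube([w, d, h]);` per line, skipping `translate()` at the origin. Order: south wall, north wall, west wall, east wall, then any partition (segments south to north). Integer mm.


cube([4250, 150, 2450]);
translate([0, 2600, 0]) cube([4250, 150, 2450]);
translate([0, 150, 0]) cube([150, 2450, 2450]);
translate([4100, 150, 0]) cube([150, 2450, 2450]);


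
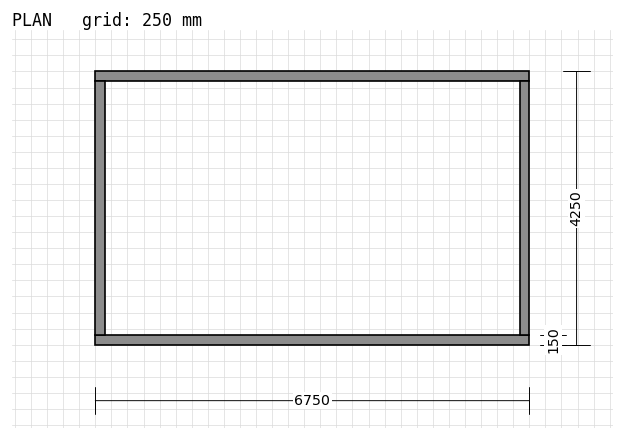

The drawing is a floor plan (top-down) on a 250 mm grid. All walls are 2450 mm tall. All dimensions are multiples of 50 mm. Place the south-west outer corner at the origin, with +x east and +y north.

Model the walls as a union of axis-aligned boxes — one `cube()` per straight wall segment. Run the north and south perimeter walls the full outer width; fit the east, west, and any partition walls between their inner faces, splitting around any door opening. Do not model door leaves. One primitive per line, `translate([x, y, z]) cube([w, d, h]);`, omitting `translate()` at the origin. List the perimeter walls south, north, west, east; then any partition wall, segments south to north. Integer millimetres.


cube([6750, 150, 2450]);
translate([0, 4100, 0]) cube([6750, 150, 2450]);
translate([0, 150, 0]) cube([150, 3950, 2450]);
translate([6600, 150, 0]) cube([150, 3950, 2450]);


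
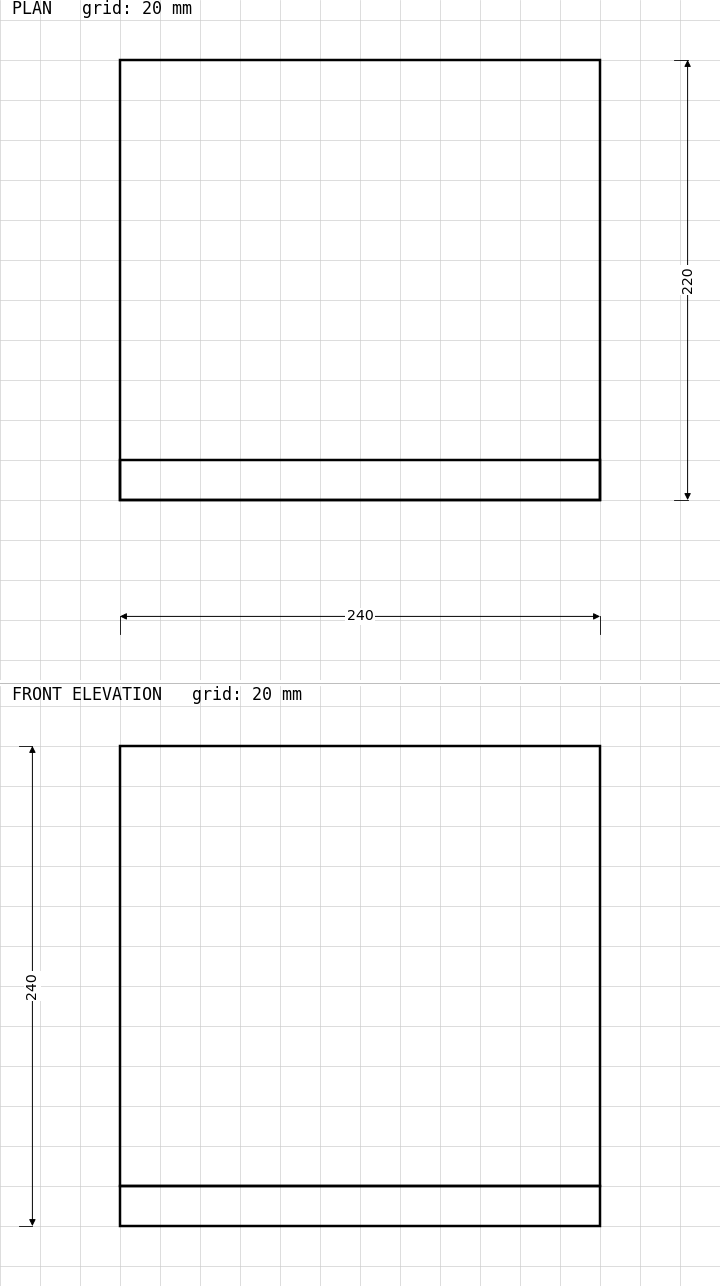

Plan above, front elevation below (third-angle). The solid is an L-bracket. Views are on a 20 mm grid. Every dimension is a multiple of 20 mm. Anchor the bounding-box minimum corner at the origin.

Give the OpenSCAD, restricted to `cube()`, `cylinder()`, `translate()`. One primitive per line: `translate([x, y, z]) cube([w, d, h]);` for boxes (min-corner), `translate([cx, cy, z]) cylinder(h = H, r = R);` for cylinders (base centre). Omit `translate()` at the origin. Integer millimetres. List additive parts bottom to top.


cube([240, 220, 20]);
translate([0, 0, 20]) cube([240, 20, 220]);
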